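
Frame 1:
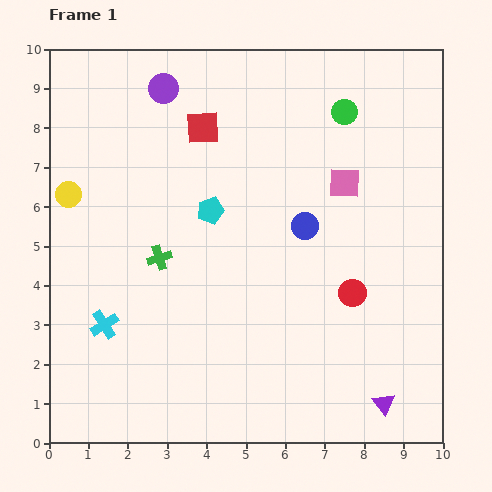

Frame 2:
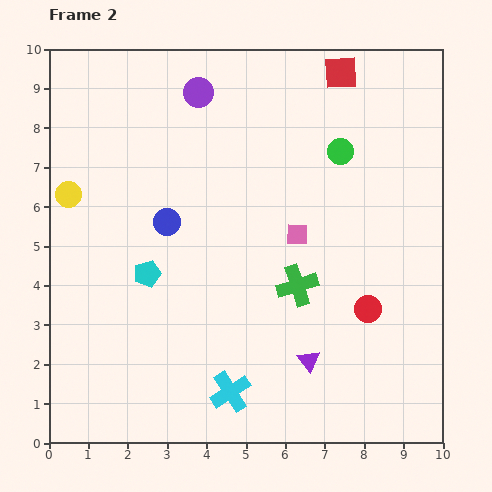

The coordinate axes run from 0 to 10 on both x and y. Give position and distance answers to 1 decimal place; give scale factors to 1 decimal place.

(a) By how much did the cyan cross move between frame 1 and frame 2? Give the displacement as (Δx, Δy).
(3.2, -1.7)

The cyan cross was at (1.4, 3.0) in frame 1 and (4.6, 1.3) in frame 2.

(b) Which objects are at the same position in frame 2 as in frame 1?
the yellow circle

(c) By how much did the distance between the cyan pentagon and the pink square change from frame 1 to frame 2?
+0.4

Distance in frame 1: 3.5. Distance in frame 2: 3.9.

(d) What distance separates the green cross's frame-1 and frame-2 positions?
3.6

The green cross moved from (2.8, 4.7) to (6.3, 4.0), a distance of √(3.5² + 0.7²) ≈ 3.6.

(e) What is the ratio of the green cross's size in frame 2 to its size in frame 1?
1.7×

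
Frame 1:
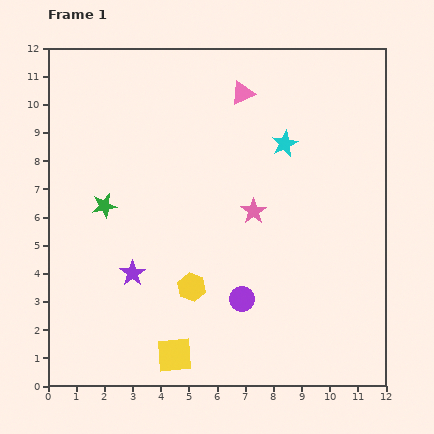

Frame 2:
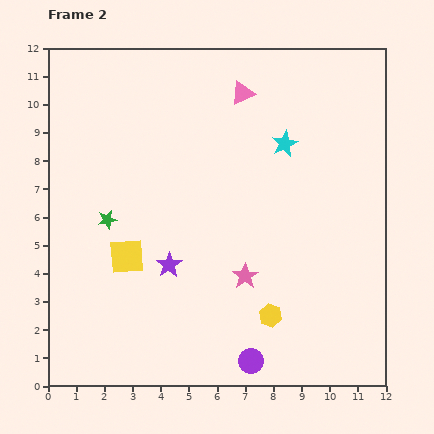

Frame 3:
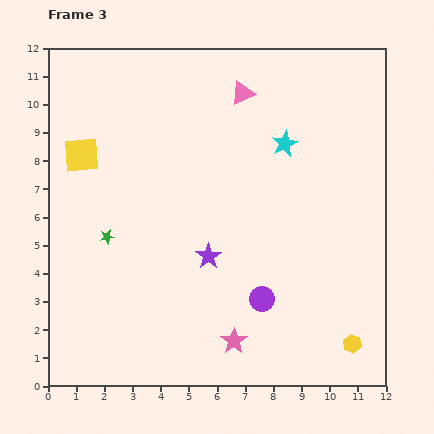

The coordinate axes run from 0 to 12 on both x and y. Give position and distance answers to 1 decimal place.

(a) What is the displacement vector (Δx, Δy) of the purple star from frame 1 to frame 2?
(1.3, 0.3)

The purple star was at (3.0, 4.0) in frame 1 and (4.3, 4.3) in frame 2.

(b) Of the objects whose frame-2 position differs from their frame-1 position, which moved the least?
the green star

(moved 0.5)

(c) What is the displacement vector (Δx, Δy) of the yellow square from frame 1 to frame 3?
(-3.3, 7.1)

The yellow square was at (4.5, 1.1) in frame 1 and (1.2, 8.2) in frame 3.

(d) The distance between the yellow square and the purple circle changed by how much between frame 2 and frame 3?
+2.5

Distance in frame 2: 5.7. Distance in frame 3: 8.2.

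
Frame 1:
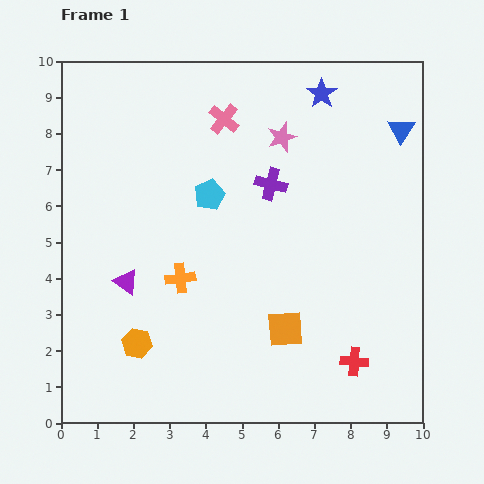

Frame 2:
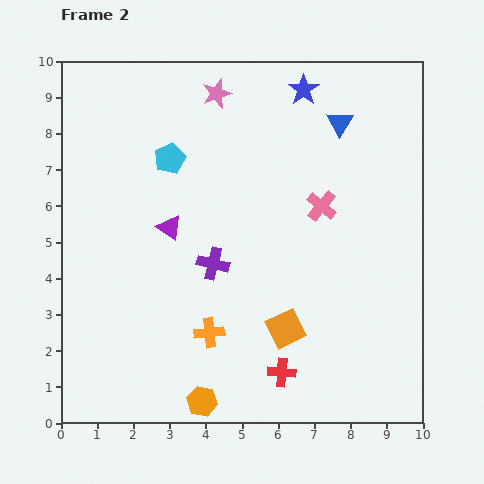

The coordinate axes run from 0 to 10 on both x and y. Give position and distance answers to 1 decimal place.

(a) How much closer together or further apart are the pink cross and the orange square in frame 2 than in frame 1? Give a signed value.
-2.5

Distance in frame 1: 6.0. Distance in frame 2: 3.5.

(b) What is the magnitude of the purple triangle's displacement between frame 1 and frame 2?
1.9

The purple triangle moved from (1.8, 3.9) to (3.0, 5.4), a distance of √(1.2² + 1.5²) ≈ 1.9.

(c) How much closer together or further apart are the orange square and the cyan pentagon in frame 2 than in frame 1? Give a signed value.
+1.4

Distance in frame 1: 4.3. Distance in frame 2: 5.7.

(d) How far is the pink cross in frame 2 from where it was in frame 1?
3.6

The pink cross moved from (4.5, 8.4) to (7.2, 6.0), a distance of √(2.7² + 2.4²) ≈ 3.6.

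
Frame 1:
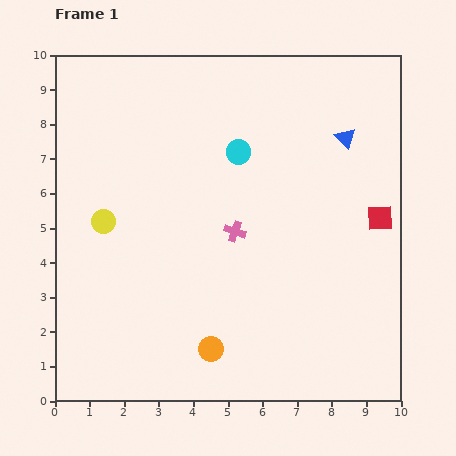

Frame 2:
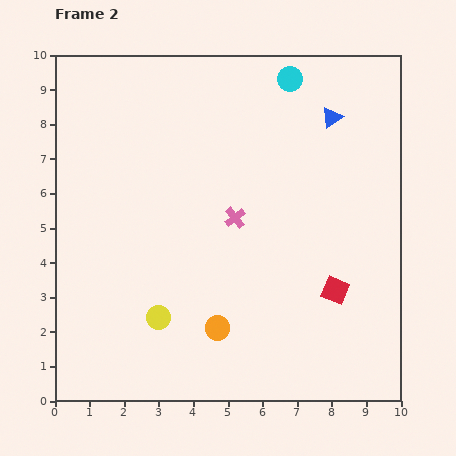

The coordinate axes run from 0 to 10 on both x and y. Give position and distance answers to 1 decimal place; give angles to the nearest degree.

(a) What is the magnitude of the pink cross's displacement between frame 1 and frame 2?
0.4

The pink cross moved from (5.2, 4.9) to (5.2, 5.3), a distance of √(0.0² + 0.4²) ≈ 0.4.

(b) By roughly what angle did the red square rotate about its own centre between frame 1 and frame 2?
24° clockwise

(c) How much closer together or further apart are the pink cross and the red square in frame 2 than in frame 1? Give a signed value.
-0.6

Distance in frame 1: 4.2. Distance in frame 2: 3.6.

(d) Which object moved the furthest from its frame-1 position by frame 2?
the yellow circle

(moved 3.2; next 2.6)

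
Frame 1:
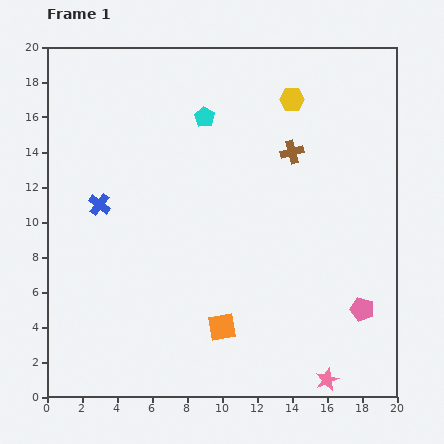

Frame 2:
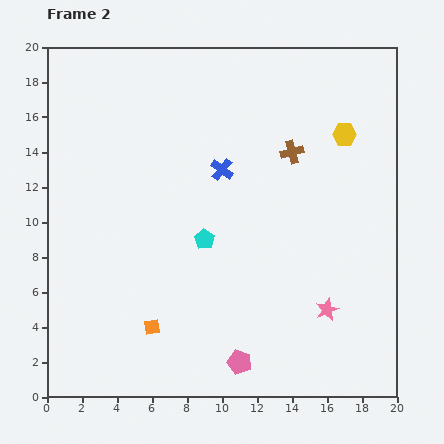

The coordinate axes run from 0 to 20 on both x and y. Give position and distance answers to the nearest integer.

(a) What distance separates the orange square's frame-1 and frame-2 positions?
4

The orange square moved from (10, 4) to (6, 4), a distance of √(4² + 0²) ≈ 4.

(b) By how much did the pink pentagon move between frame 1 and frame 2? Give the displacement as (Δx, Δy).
(-7, -3)

The pink pentagon was at (18, 5) in frame 1 and (11, 2) in frame 2.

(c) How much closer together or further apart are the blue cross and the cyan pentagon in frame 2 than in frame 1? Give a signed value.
-4

Distance in frame 1: 8. Distance in frame 2: 4.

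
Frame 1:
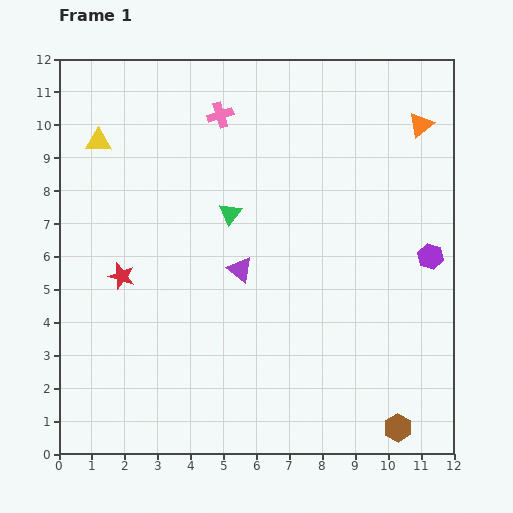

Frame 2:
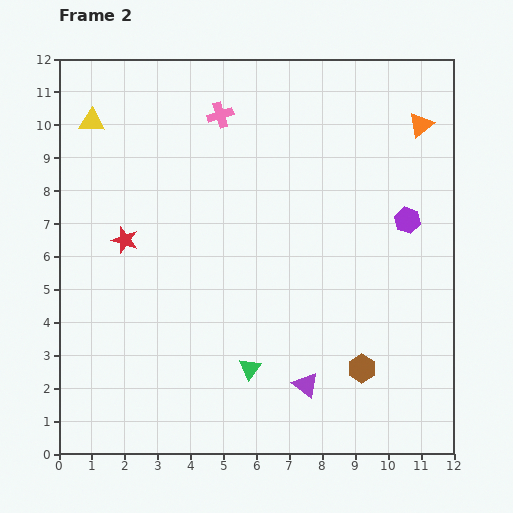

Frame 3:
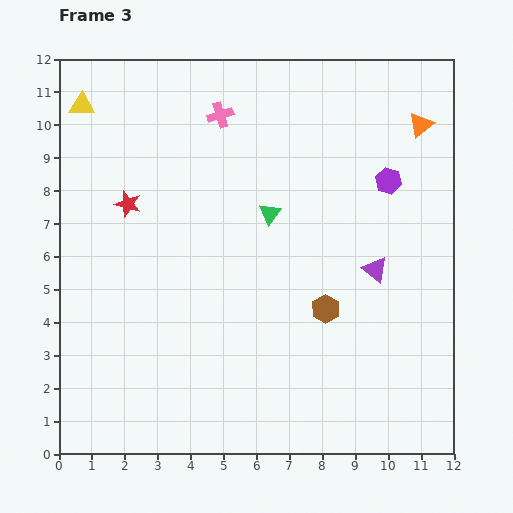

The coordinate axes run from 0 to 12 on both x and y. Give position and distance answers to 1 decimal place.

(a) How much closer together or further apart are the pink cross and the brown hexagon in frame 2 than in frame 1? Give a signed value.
-2.1

Distance in frame 1: 10.9. Distance in frame 2: 8.8.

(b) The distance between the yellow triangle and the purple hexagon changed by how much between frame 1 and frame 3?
-1.1

Distance in frame 1: 10.7. Distance in frame 3: 9.6.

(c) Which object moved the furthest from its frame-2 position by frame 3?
the green triangle

(moved 4.7; next 4.1)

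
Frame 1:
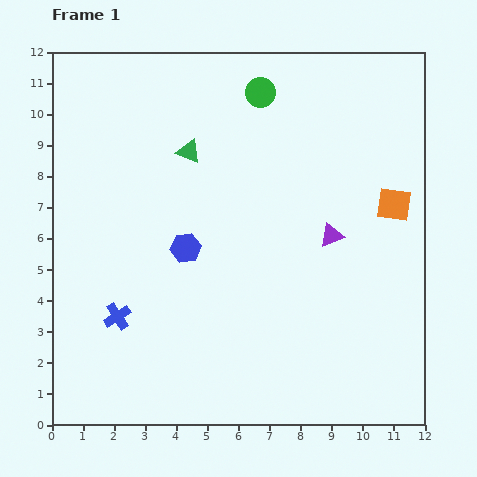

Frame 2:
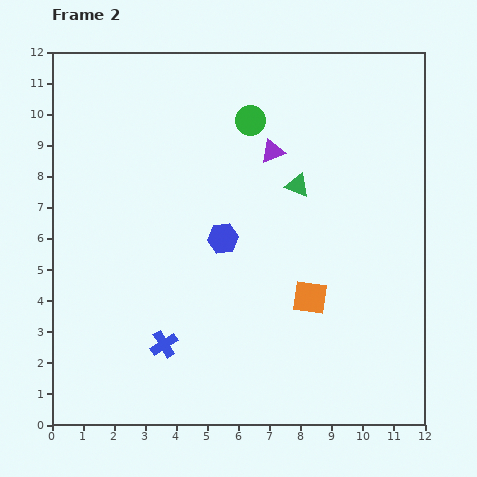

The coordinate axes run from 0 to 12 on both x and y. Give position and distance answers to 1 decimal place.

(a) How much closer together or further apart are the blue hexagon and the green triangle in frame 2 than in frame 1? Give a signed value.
-0.2

Distance in frame 1: 3.1. Distance in frame 2: 2.9.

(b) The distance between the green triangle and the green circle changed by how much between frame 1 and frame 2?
-0.4

Distance in frame 1: 3.0. Distance in frame 2: 2.6.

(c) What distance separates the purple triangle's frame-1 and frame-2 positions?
3.3

The purple triangle moved from (9.0, 6.1) to (7.1, 8.8), a distance of √(1.9² + 2.7²) ≈ 3.3.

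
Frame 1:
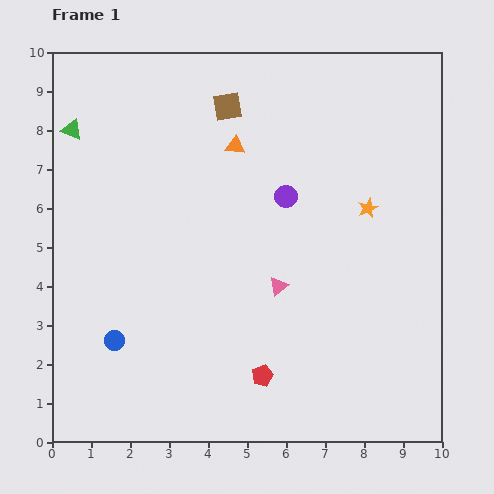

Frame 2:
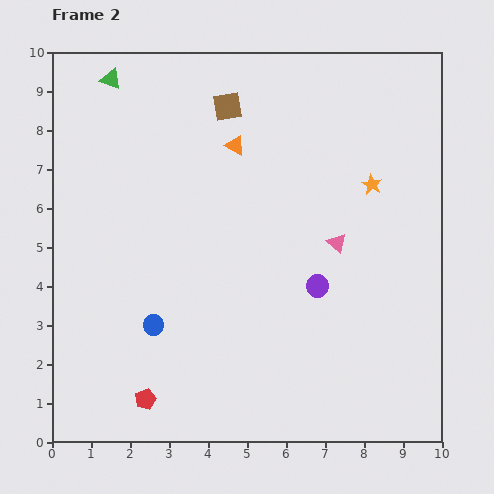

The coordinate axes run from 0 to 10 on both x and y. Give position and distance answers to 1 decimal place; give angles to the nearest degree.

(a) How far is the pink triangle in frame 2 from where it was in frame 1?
1.9

The pink triangle moved from (5.8, 4.0) to (7.3, 5.1), a distance of √(1.5² + 1.1²) ≈ 1.9.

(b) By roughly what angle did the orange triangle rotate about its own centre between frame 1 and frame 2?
23° clockwise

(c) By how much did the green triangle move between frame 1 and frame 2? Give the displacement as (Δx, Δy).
(1.0, 1.3)

The green triangle was at (0.5, 8.0) in frame 1 and (1.5, 9.3) in frame 2.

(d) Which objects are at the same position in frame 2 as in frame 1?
the orange triangle, the brown square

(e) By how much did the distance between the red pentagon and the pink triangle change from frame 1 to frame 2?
+4.0

Distance in frame 1: 2.3. Distance in frame 2: 6.3.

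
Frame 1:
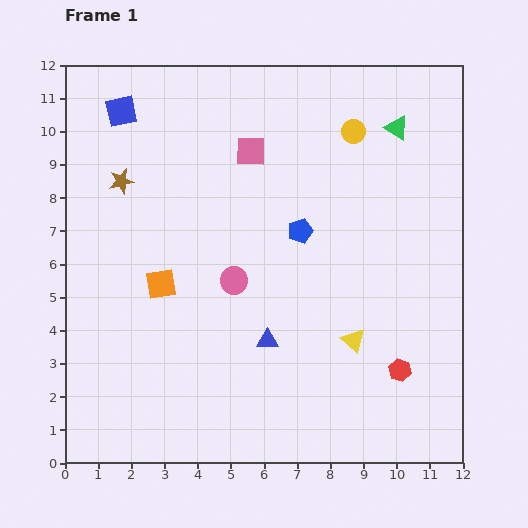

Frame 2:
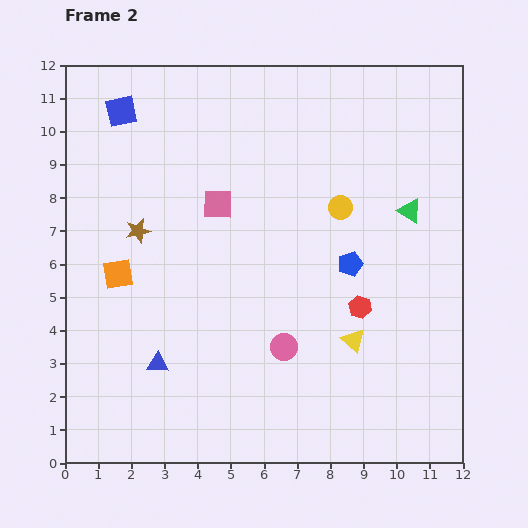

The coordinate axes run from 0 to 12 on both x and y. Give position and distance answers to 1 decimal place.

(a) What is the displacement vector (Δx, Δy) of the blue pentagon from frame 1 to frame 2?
(1.5, -1.0)

The blue pentagon was at (7.1, 7.0) in frame 1 and (8.6, 6.0) in frame 2.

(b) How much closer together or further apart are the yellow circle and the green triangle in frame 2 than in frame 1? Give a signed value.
+0.8

Distance in frame 1: 1.3. Distance in frame 2: 2.1.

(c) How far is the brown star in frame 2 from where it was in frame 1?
1.6

The brown star moved from (1.7, 8.5) to (2.2, 7.0), a distance of √(0.5² + 1.5²) ≈ 1.6.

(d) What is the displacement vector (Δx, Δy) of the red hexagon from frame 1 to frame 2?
(-1.2, 1.9)

The red hexagon was at (10.1, 2.8) in frame 1 and (8.9, 4.7) in frame 2.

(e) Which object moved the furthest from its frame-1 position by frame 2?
the blue triangle

(moved 3.4; next 2.5)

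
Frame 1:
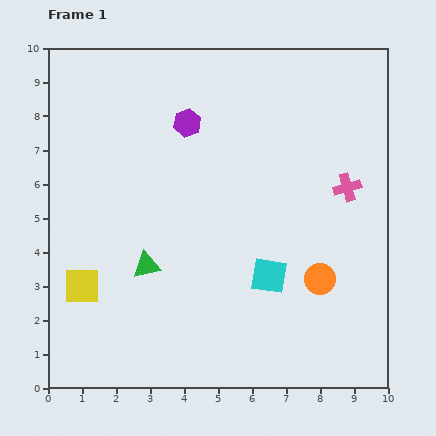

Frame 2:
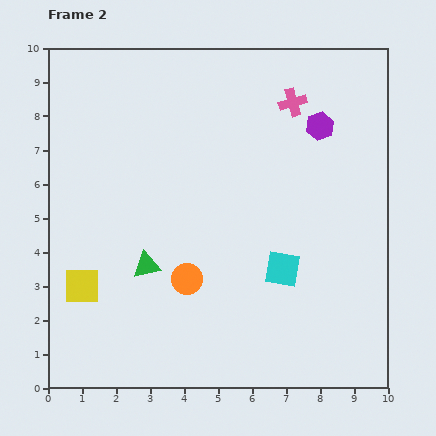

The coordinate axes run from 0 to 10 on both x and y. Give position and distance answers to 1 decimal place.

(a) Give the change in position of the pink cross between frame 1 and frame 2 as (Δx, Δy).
(-1.6, 2.5)

The pink cross was at (8.8, 5.9) in frame 1 and (7.2, 8.4) in frame 2.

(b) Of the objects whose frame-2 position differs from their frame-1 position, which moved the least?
the cyan square

(moved 0.4)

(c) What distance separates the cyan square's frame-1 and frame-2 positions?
0.4

The cyan square moved from (6.5, 3.3) to (6.9, 3.5), a distance of √(0.4² + 0.2²) ≈ 0.4.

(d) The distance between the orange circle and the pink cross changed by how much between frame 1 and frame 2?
+3.3

Distance in frame 1: 2.8. Distance in frame 2: 6.1.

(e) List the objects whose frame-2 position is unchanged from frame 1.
the green triangle, the yellow square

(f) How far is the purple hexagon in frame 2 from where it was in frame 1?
3.9

The purple hexagon moved from (4.1, 7.8) to (8.0, 7.7), a distance of √(3.9² + 0.1²) ≈ 3.9.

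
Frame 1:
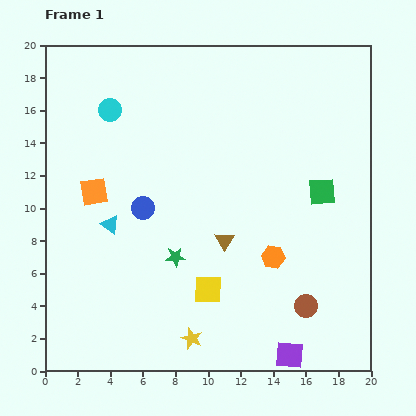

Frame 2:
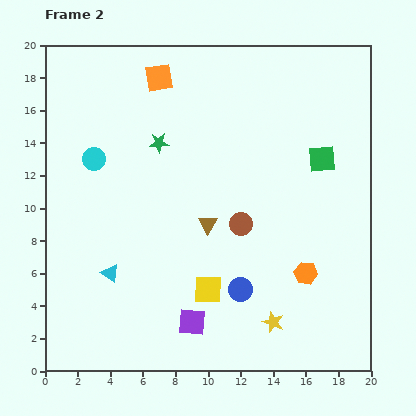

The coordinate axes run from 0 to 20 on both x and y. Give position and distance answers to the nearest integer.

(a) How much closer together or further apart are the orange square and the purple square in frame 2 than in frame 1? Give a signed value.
-1

Distance in frame 1: 16. Distance in frame 2: 15.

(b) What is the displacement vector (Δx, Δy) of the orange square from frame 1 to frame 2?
(4, 7)

The orange square was at (3, 11) in frame 1 and (7, 18) in frame 2.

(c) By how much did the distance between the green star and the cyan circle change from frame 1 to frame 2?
-6

Distance in frame 1: 10. Distance in frame 2: 4.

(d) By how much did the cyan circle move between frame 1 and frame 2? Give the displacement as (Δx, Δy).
(-1, -3)

The cyan circle was at (4, 16) in frame 1 and (3, 13) in frame 2.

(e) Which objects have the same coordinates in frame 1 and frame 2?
the yellow square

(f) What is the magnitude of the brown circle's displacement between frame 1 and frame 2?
6

The brown circle moved from (16, 4) to (12, 9), a distance of √(4² + 5²) ≈ 6.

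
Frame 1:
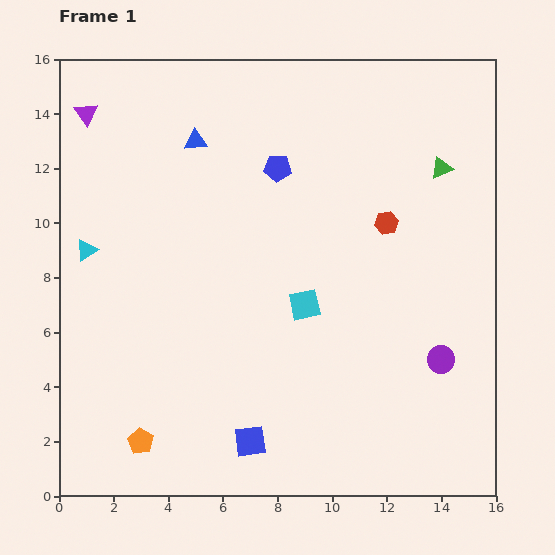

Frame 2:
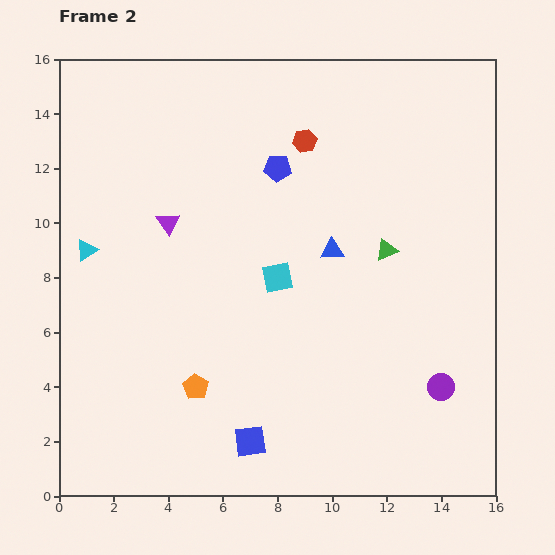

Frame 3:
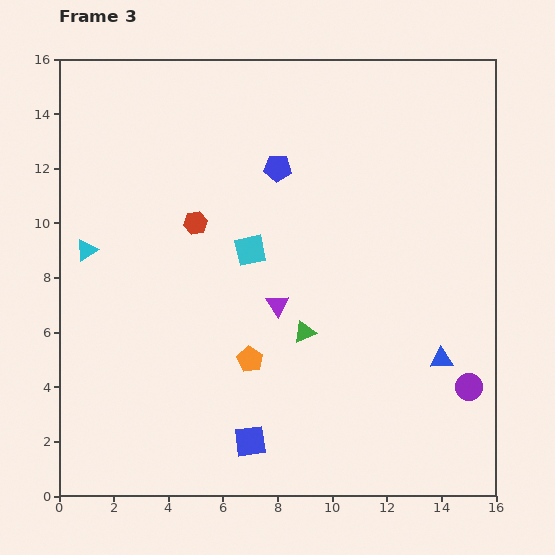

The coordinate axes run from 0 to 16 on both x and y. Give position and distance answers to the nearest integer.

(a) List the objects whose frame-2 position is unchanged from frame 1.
the blue square, the cyan triangle, the blue pentagon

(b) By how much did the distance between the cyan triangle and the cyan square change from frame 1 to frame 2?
-1

Distance in frame 1: 8. Distance in frame 2: 7.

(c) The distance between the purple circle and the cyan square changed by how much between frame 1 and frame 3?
+4

Distance in frame 1: 5. Distance in frame 3: 9.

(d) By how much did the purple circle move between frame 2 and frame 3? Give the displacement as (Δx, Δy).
(1, 0)

The purple circle was at (14, 4) in frame 2 and (15, 4) in frame 3.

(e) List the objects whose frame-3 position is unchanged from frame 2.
the blue square, the cyan triangle, the blue pentagon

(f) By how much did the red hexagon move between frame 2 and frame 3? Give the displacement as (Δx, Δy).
(-4, -3)

The red hexagon was at (9, 13) in frame 2 and (5, 10) in frame 3.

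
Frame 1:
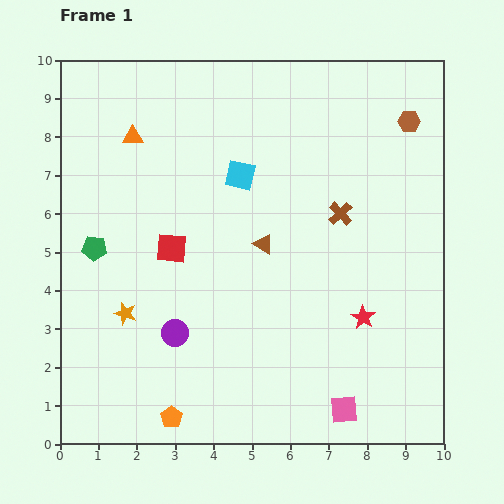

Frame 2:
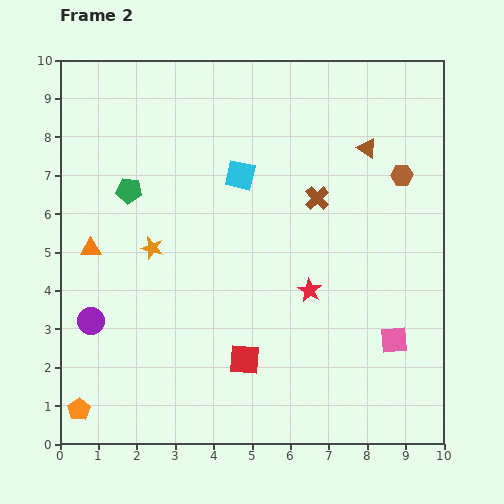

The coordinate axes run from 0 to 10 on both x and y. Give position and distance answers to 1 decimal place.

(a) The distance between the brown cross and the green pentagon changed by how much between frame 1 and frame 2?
-1.6

Distance in frame 1: 6.5. Distance in frame 2: 4.9.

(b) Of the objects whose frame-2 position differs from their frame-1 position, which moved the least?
the brown cross

(moved 0.7)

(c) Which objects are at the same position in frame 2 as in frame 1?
the cyan square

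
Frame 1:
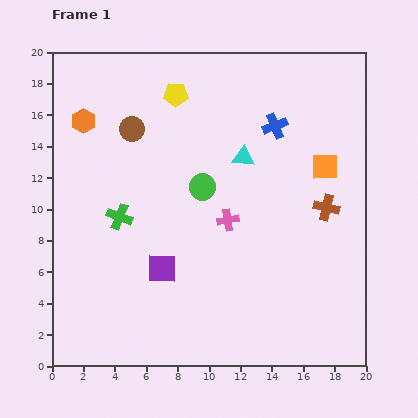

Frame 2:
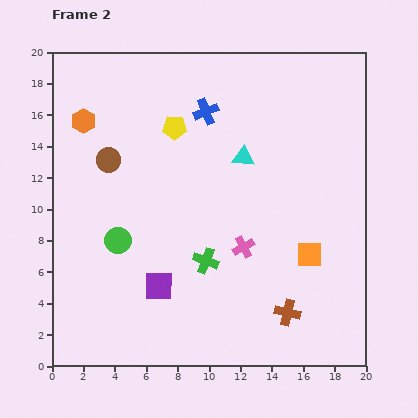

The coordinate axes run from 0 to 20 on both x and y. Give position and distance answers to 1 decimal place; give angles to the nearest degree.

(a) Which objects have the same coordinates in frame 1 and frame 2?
the orange hexagon, the cyan triangle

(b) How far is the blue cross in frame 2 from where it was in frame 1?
4.5

The blue cross moved from (14.2, 15.3) to (9.8, 16.2), a distance of √(4.4² + 0.9²) ≈ 4.5.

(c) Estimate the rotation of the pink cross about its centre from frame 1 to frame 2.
20° counter-clockwise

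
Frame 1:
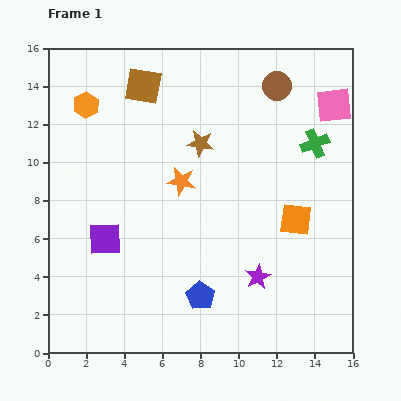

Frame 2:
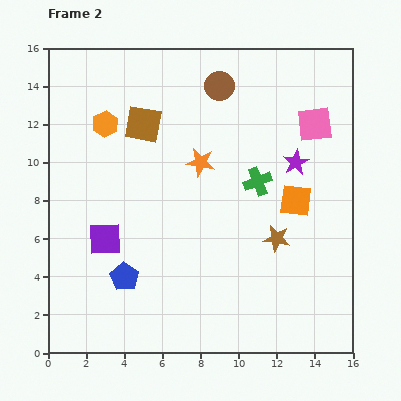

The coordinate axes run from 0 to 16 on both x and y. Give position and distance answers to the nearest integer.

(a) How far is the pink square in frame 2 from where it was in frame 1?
1

The pink square moved from (15, 13) to (14, 12), a distance of √(1² + 1²) ≈ 1.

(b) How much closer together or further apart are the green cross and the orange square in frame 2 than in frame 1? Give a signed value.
-2

Distance in frame 1: 4. Distance in frame 2: 2.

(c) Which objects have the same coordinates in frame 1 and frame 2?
the purple square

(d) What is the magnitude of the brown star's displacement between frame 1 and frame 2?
6

The brown star moved from (8, 11) to (12, 6), a distance of √(4² + 5²) ≈ 6.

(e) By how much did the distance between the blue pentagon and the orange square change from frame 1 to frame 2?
+4

Distance in frame 1: 6. Distance in frame 2: 10.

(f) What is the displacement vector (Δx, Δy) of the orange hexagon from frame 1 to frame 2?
(1, -1)

The orange hexagon was at (2, 13) in frame 1 and (3, 12) in frame 2.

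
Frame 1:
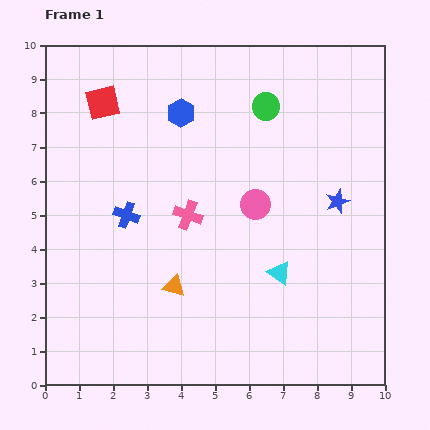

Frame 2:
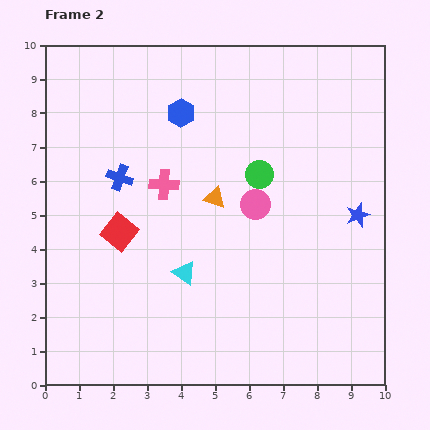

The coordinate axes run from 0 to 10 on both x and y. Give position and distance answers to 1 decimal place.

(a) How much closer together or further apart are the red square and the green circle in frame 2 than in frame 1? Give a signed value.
-0.4

Distance in frame 1: 4.8. Distance in frame 2: 4.4.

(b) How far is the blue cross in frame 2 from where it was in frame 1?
1.1

The blue cross moved from (2.4, 5.0) to (2.2, 6.1), a distance of √(0.2² + 1.1²) ≈ 1.1.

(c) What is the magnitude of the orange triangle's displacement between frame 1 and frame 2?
2.9

The orange triangle moved from (3.8, 2.9) to (5.0, 5.5), a distance of √(1.2² + 2.6²) ≈ 2.9.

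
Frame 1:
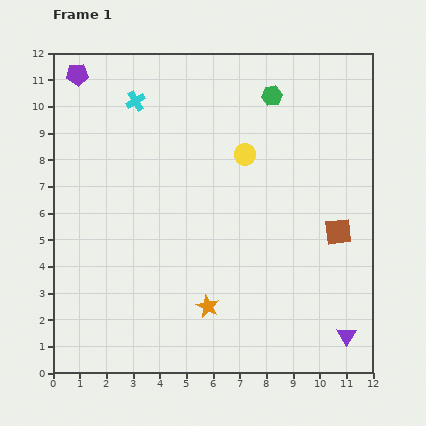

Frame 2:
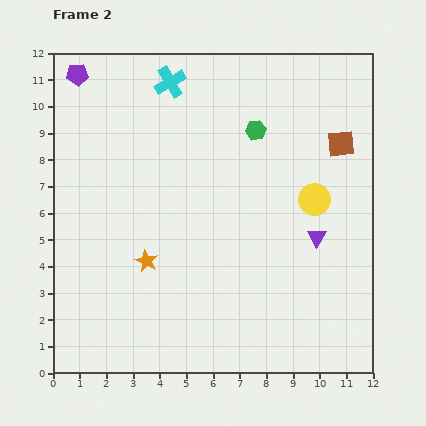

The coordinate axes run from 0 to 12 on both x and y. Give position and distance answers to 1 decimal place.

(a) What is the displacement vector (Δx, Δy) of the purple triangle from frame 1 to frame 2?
(-1.1, 3.7)

The purple triangle was at (11.0, 1.4) in frame 1 and (9.9, 5.1) in frame 2.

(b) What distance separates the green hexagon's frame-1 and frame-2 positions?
1.4

The green hexagon moved from (8.2, 10.4) to (7.6, 9.1), a distance of √(0.6² + 1.3²) ≈ 1.4.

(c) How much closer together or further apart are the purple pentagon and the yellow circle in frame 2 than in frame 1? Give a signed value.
+3.1

Distance in frame 1: 7.0. Distance in frame 2: 10.1.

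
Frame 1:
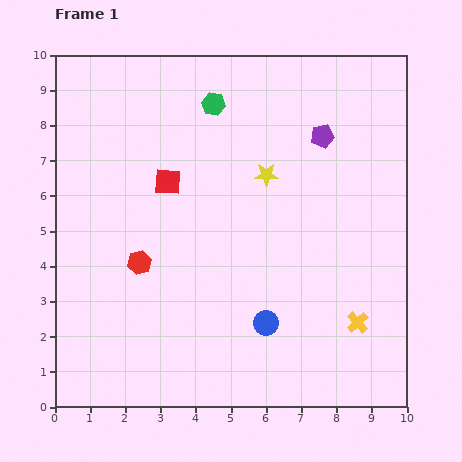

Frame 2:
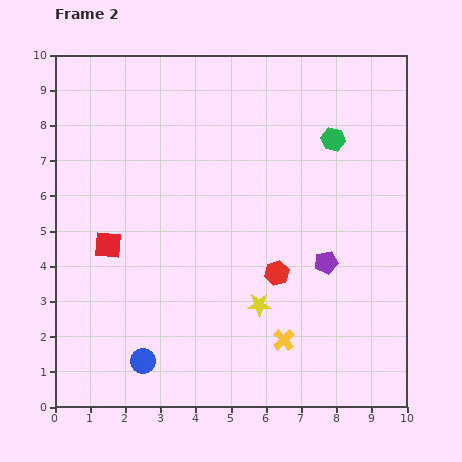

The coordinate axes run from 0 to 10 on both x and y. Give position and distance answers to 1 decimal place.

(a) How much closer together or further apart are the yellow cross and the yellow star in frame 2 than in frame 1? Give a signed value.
-3.7

Distance in frame 1: 4.9. Distance in frame 2: 1.2.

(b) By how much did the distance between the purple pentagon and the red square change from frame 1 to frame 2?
+1.6

Distance in frame 1: 4.6. Distance in frame 2: 6.2.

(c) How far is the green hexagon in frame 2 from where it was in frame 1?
3.5

The green hexagon moved from (4.5, 8.6) to (7.9, 7.6), a distance of √(3.4² + 1.0²) ≈ 3.5.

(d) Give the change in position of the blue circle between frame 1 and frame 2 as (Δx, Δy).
(-3.5, -1.1)

The blue circle was at (6.0, 2.4) in frame 1 and (2.5, 1.3) in frame 2.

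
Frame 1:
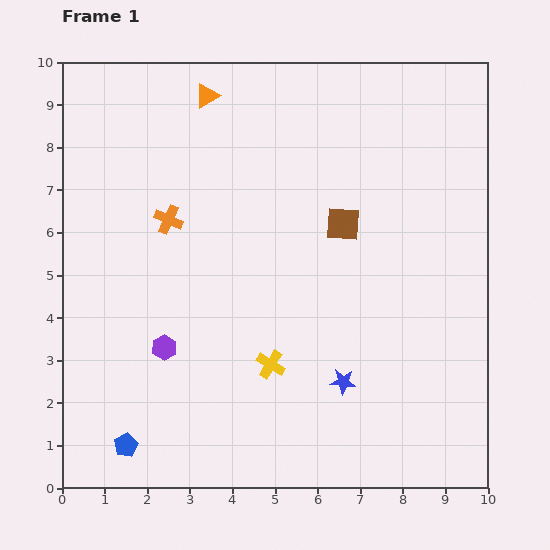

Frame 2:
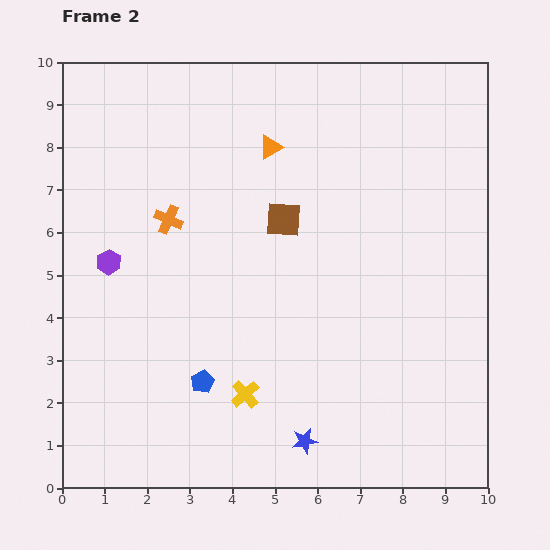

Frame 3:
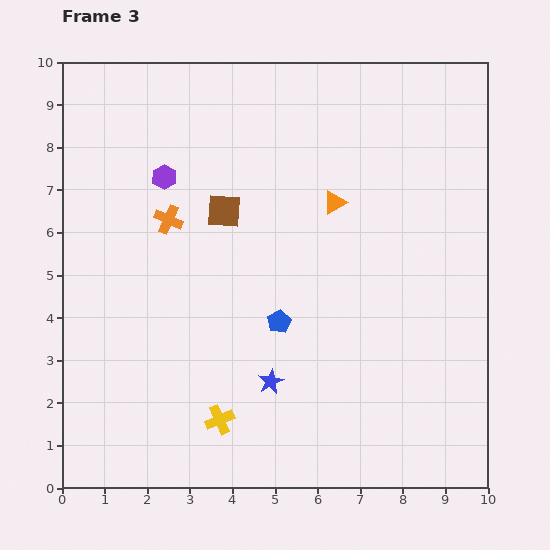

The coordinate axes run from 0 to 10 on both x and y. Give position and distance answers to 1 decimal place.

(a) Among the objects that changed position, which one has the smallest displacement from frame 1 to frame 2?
the yellow cross

(moved 0.9)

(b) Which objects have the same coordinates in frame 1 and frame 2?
the orange cross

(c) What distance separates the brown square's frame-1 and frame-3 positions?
2.8

The brown square moved from (6.6, 6.2) to (3.8, 6.5), a distance of √(2.8² + 0.3²) ≈ 2.8.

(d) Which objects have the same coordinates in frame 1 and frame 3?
the orange cross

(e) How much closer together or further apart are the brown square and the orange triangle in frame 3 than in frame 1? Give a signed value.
-1.8

Distance in frame 1: 4.4. Distance in frame 3: 2.6.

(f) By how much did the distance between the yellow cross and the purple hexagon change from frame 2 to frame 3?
+1.3

Distance in frame 2: 4.5. Distance in frame 3: 5.8.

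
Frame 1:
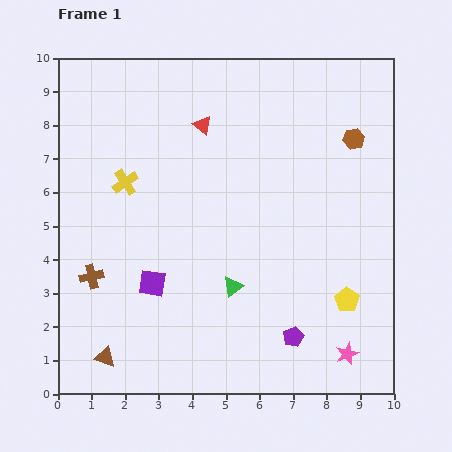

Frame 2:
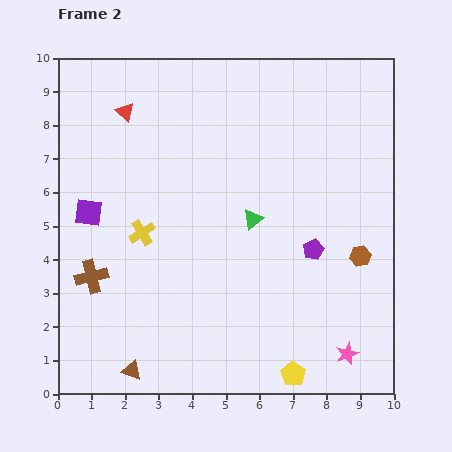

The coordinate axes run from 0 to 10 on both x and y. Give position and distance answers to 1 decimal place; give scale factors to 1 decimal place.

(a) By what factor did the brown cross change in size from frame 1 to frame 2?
1.4×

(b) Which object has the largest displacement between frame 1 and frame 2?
the brown hexagon

(moved 3.5; next 2.8)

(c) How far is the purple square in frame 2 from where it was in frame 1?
2.8

The purple square moved from (2.8, 3.3) to (0.9, 5.4), a distance of √(1.9² + 2.1²) ≈ 2.8.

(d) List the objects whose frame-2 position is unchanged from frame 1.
the brown cross, the pink star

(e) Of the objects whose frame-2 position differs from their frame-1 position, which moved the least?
the brown triangle

(moved 0.9)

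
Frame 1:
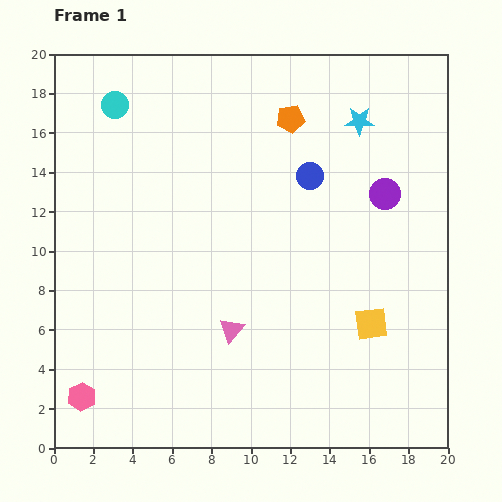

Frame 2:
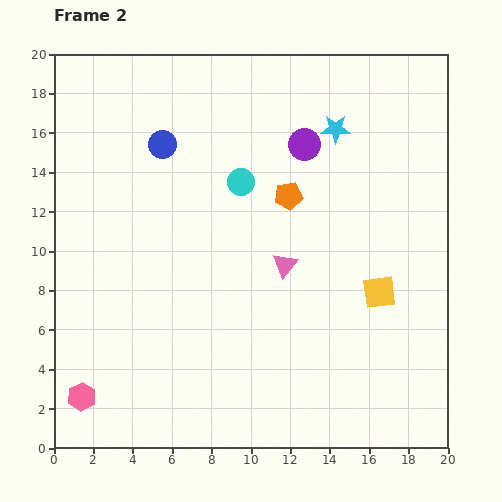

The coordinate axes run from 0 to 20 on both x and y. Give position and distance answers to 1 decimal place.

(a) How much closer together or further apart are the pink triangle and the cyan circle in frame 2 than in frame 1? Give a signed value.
-8.1

Distance in frame 1: 12.8. Distance in frame 2: 4.7.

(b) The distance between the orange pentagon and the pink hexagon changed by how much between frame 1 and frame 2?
-3.0

Distance in frame 1: 17.6. Distance in frame 2: 14.6.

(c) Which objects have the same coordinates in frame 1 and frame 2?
the pink hexagon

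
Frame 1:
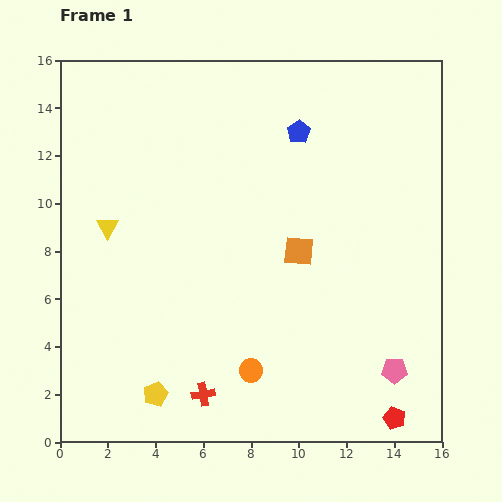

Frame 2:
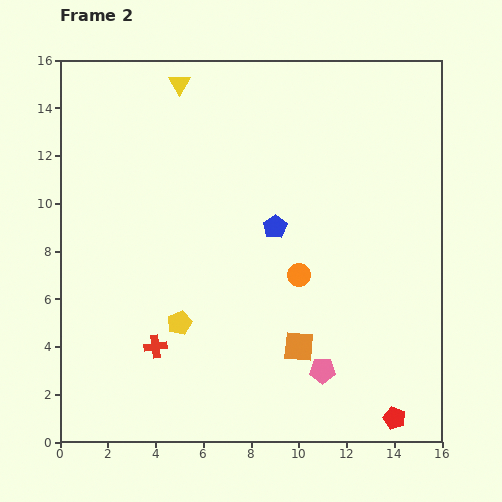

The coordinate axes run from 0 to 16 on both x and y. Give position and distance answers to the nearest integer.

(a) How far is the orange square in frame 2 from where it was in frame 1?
4

The orange square moved from (10, 8) to (10, 4), a distance of √(0² + 4²) ≈ 4.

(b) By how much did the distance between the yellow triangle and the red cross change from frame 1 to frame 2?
+3

Distance in frame 1: 8. Distance in frame 2: 11.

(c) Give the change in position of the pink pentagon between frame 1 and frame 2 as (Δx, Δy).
(-3, 0)

The pink pentagon was at (14, 3) in frame 1 and (11, 3) in frame 2.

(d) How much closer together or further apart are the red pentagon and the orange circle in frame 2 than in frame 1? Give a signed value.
+1

Distance in frame 1: 6. Distance in frame 2: 7.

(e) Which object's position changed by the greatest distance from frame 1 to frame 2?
the yellow triangle

(moved 7; next 4)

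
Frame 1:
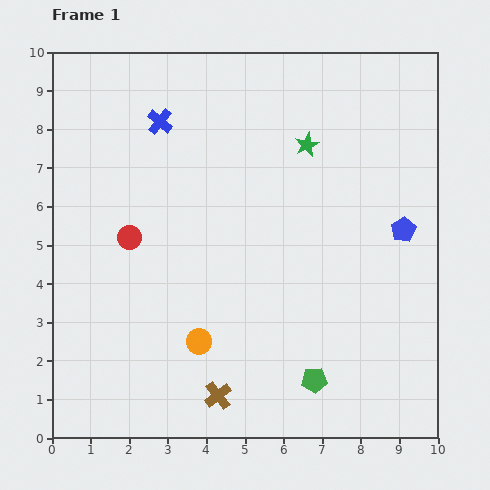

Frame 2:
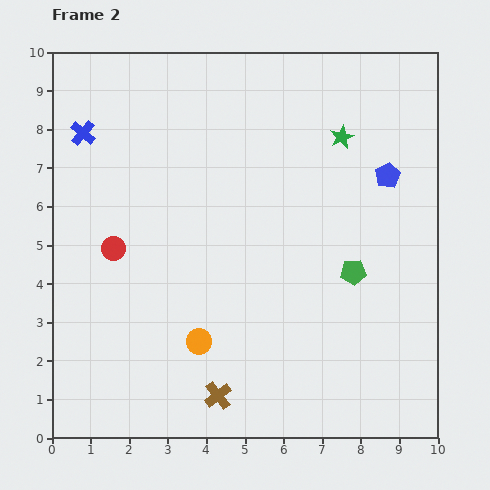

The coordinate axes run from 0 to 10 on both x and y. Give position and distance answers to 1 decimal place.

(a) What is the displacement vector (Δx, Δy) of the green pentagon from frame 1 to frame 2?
(1.0, 2.8)

The green pentagon was at (6.8, 1.5) in frame 1 and (7.8, 4.3) in frame 2.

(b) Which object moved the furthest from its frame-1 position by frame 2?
the green pentagon

(moved 3.0; next 2.0)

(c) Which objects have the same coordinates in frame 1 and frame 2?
the orange circle, the brown cross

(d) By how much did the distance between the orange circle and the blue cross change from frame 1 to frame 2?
+0.4

Distance in frame 1: 5.8. Distance in frame 2: 6.2.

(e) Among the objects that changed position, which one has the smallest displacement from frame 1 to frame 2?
the red circle

(moved 0.5)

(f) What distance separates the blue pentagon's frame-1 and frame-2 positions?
1.5

The blue pentagon moved from (9.1, 5.4) to (8.7, 6.8), a distance of √(0.4² + 1.4²) ≈ 1.5.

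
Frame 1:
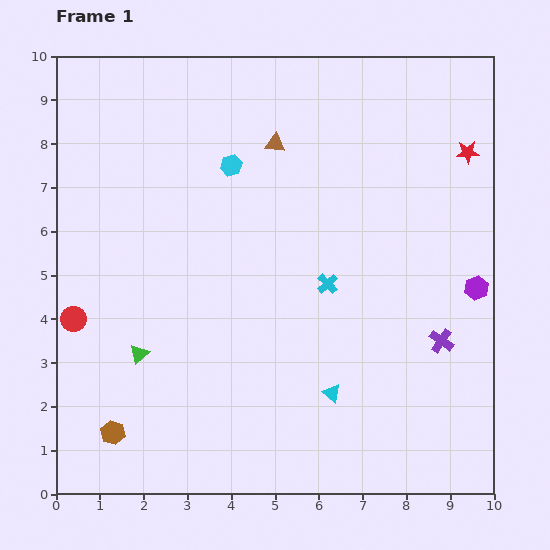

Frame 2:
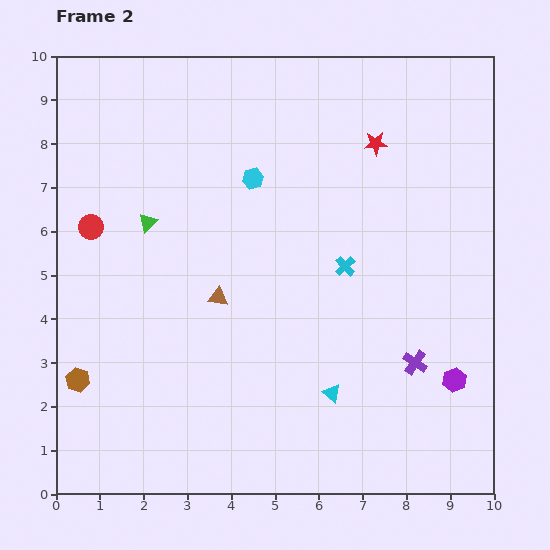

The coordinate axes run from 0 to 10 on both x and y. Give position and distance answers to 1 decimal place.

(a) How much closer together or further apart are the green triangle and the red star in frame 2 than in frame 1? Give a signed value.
-3.3

Distance in frame 1: 8.8. Distance in frame 2: 5.5.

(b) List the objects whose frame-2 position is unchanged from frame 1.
the cyan triangle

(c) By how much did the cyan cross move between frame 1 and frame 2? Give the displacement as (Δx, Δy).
(0.4, 0.4)

The cyan cross was at (6.2, 4.8) in frame 1 and (6.6, 5.2) in frame 2.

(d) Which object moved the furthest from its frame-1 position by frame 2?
the brown triangle

(moved 3.7; next 3.0)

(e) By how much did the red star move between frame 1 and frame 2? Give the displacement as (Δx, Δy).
(-2.1, 0.2)

The red star was at (9.4, 7.8) in frame 1 and (7.3, 8.0) in frame 2.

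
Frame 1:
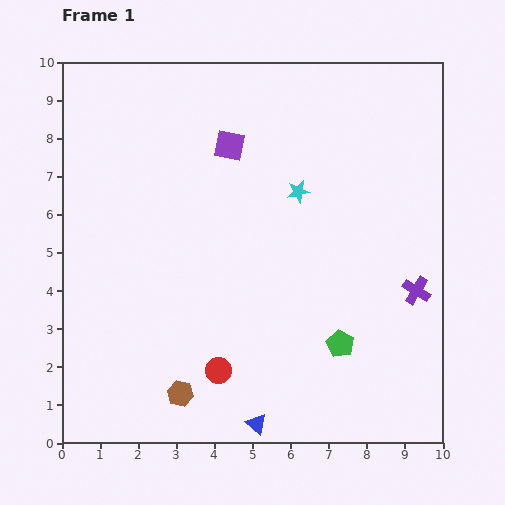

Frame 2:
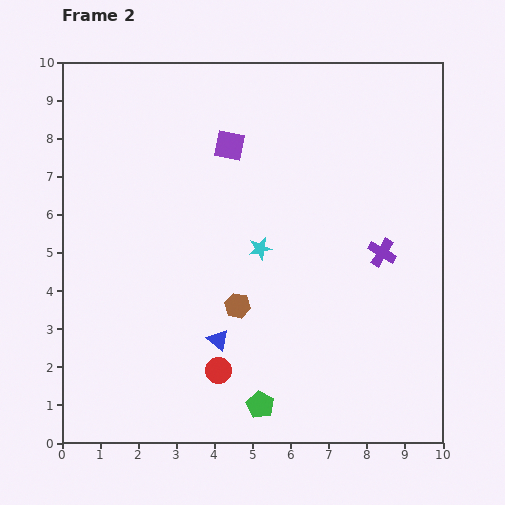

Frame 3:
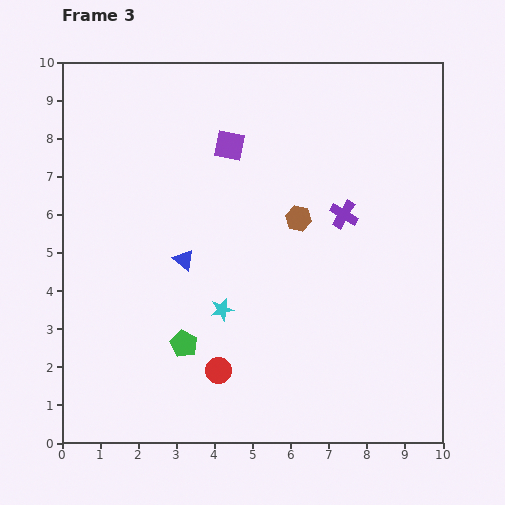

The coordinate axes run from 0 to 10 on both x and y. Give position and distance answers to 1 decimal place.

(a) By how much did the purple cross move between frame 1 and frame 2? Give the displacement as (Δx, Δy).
(-0.9, 1.0)

The purple cross was at (9.3, 4.0) in frame 1 and (8.4, 5.0) in frame 2.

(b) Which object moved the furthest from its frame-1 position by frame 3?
the brown hexagon

(moved 5.5; next 4.7)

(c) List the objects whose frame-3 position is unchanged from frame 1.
the purple square, the red circle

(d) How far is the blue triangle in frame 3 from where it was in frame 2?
2.3

The blue triangle moved from (4.1, 2.7) to (3.2, 4.8), a distance of √(0.9² + 2.1²) ≈ 2.3.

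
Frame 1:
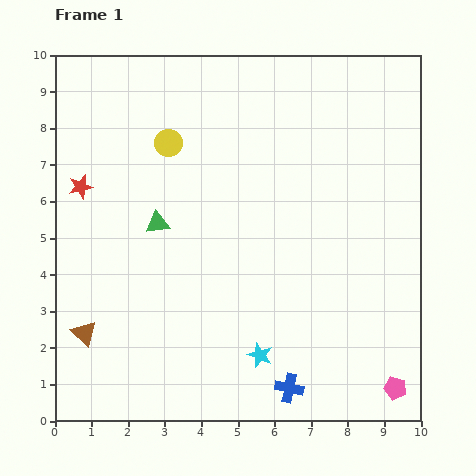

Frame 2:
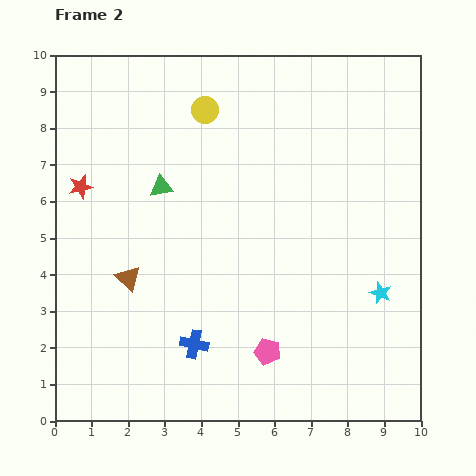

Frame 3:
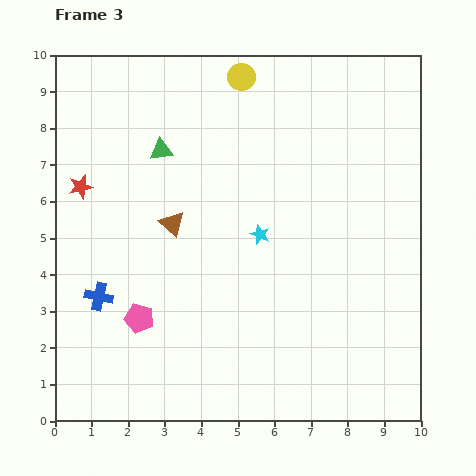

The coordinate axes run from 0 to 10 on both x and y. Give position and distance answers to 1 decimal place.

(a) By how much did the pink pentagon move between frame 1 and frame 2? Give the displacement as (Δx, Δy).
(-3.5, 1.0)

The pink pentagon was at (9.3, 0.9) in frame 1 and (5.8, 1.9) in frame 2.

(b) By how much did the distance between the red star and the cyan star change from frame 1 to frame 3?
-1.6

Distance in frame 1: 6.7. Distance in frame 3: 5.1.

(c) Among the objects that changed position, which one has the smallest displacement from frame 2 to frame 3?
the green triangle

(moved 1.0)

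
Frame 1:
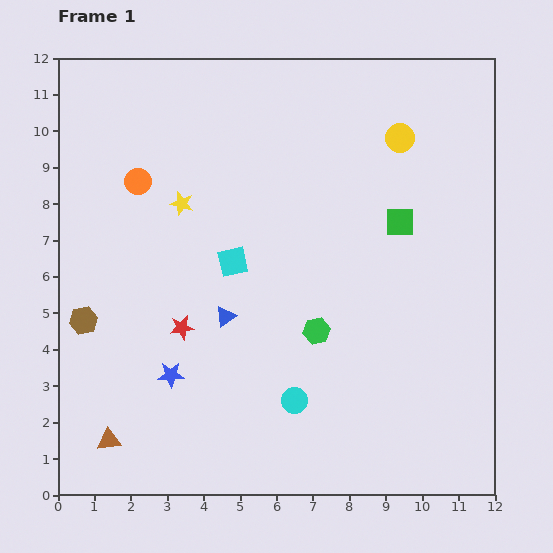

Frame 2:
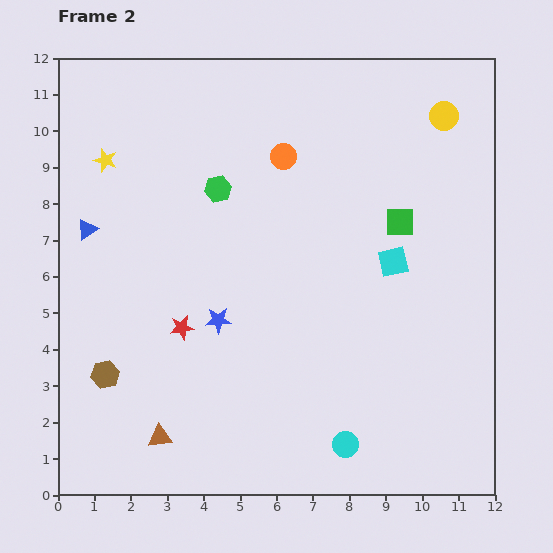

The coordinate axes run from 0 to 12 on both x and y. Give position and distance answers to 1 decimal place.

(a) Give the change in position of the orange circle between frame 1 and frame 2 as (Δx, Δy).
(4.0, 0.7)

The orange circle was at (2.2, 8.6) in frame 1 and (6.2, 9.3) in frame 2.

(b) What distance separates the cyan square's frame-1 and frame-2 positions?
4.4

The cyan square moved from (4.8, 6.4) to (9.2, 6.4), a distance of √(4.4² + 0.0²) ≈ 4.4.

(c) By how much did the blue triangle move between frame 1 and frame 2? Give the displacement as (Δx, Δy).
(-3.8, 2.4)

The blue triangle was at (4.6, 4.9) in frame 1 and (0.8, 7.3) in frame 2.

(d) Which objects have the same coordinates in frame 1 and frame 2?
the red star, the green square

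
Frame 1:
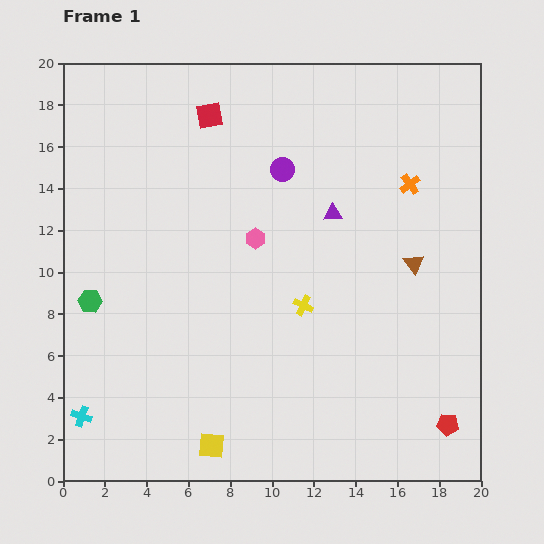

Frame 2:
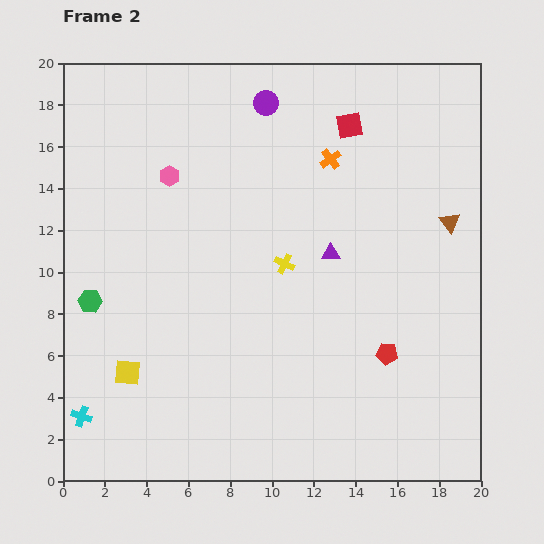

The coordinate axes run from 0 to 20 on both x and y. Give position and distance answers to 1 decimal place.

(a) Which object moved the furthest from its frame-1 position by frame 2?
the red square

(moved 6.7; next 5.3)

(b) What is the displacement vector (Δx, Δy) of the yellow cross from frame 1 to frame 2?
(-0.9, 2.0)

The yellow cross was at (11.5, 8.4) in frame 1 and (10.6, 10.4) in frame 2.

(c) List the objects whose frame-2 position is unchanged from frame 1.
the green hexagon, the cyan cross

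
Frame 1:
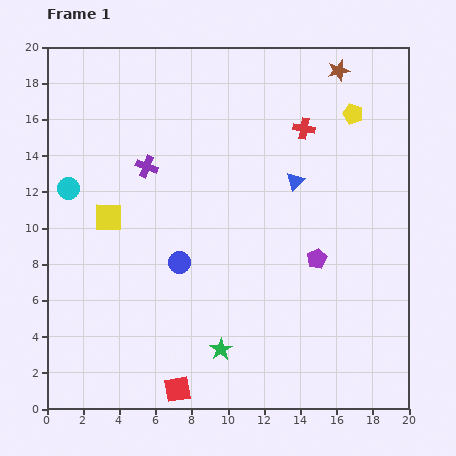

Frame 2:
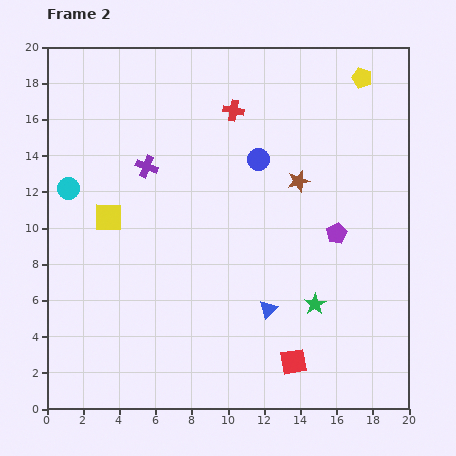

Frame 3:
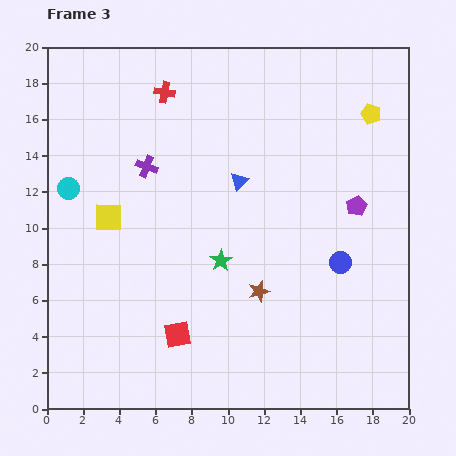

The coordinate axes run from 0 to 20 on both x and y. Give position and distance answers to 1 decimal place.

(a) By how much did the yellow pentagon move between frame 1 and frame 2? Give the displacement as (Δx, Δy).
(0.5, 2.0)

The yellow pentagon was at (16.9, 16.3) in frame 1 and (17.4, 18.3) in frame 2.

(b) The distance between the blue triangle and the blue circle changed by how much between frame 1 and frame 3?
-0.6

Distance in frame 1: 7.8. Distance in frame 3: 7.2.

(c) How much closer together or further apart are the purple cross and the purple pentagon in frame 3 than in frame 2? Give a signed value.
+0.7

Distance in frame 2: 11.1. Distance in frame 3: 11.8.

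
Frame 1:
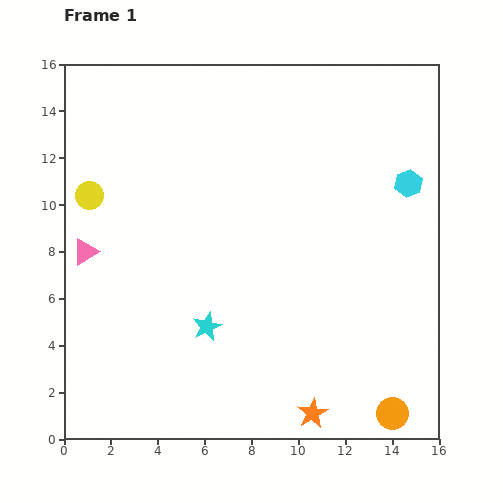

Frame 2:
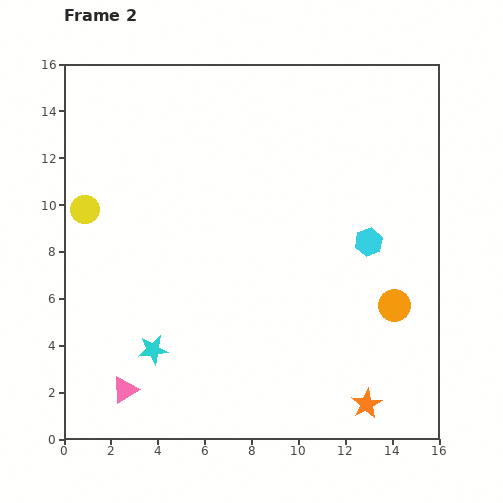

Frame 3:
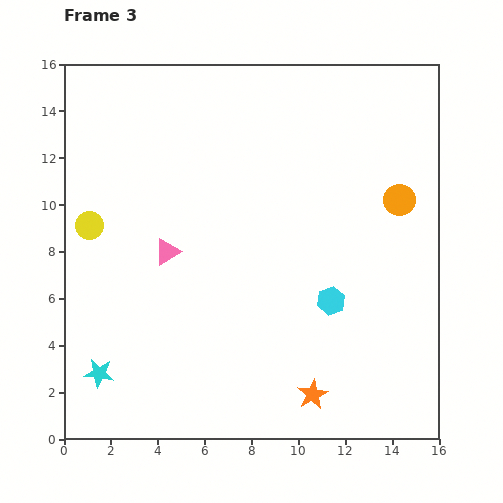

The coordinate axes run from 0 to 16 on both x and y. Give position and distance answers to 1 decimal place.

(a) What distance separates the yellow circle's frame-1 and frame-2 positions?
0.6

The yellow circle moved from (1.1, 10.4) to (0.9, 9.8), a distance of √(0.2² + 0.6²) ≈ 0.6.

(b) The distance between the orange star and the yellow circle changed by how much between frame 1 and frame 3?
-1.4

Distance in frame 1: 13.3. Distance in frame 3: 11.9.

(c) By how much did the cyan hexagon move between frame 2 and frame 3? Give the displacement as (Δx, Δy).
(-1.6, -2.5)

The cyan hexagon was at (13.0, 8.4) in frame 2 and (11.4, 5.9) in frame 3.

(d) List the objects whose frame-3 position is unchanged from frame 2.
none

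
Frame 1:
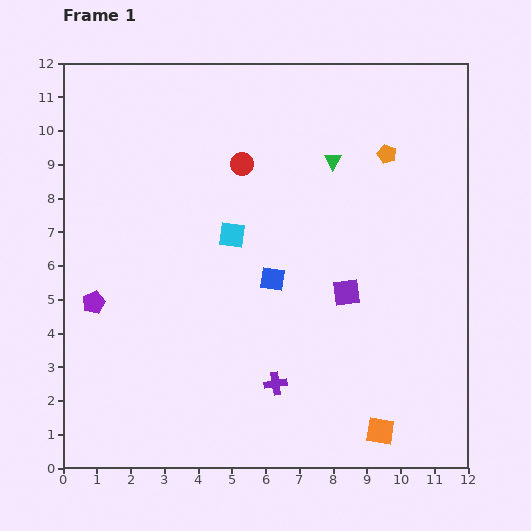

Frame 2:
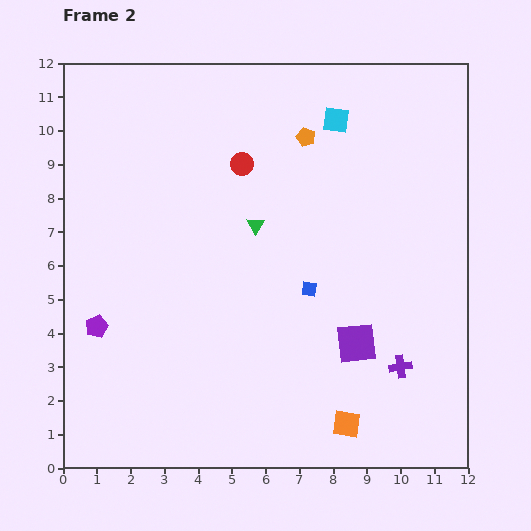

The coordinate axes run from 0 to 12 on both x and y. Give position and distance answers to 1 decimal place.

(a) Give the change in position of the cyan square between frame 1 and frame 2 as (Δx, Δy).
(3.1, 3.4)

The cyan square was at (5.0, 6.9) in frame 1 and (8.1, 10.3) in frame 2.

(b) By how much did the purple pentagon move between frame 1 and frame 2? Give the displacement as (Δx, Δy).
(0.1, -0.7)

The purple pentagon was at (0.9, 4.9) in frame 1 and (1.0, 4.2) in frame 2.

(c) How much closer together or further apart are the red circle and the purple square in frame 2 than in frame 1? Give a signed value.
+1.4

Distance in frame 1: 4.9. Distance in frame 2: 6.3.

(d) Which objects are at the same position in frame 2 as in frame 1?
the red circle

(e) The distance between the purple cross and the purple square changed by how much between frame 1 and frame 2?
-1.9

Distance in frame 1: 3.4. Distance in frame 2: 1.5.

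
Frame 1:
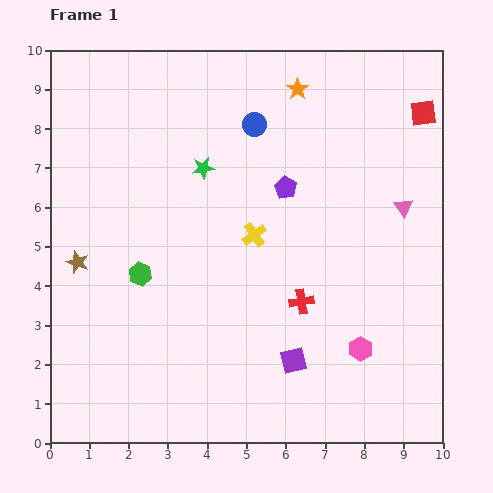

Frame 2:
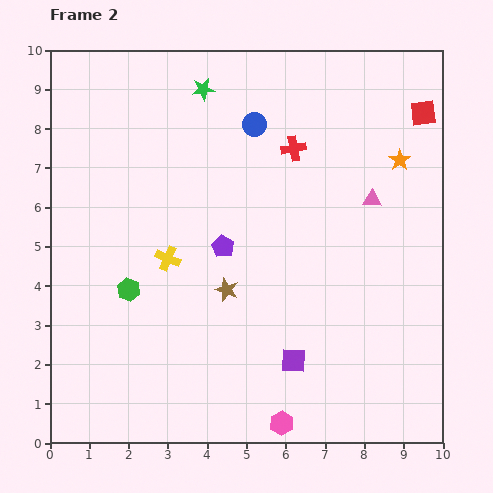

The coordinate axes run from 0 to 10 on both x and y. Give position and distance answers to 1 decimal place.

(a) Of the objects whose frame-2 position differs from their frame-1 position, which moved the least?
the green hexagon

(moved 0.5)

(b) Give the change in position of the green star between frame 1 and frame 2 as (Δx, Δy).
(0.0, 2.0)

The green star was at (3.9, 7.0) in frame 1 and (3.9, 9.0) in frame 2.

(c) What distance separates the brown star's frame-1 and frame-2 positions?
3.9

The brown star moved from (0.7, 4.6) to (4.5, 3.9), a distance of √(3.8² + 0.7²) ≈ 3.9.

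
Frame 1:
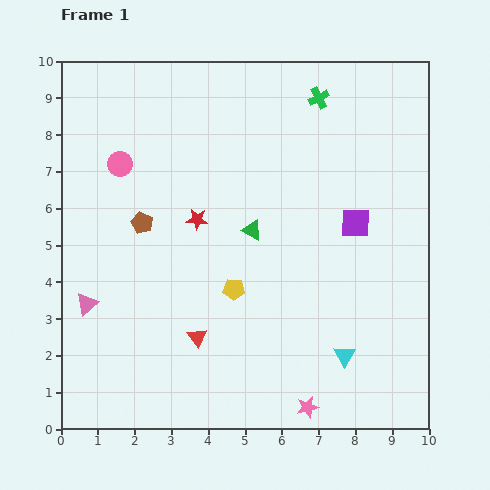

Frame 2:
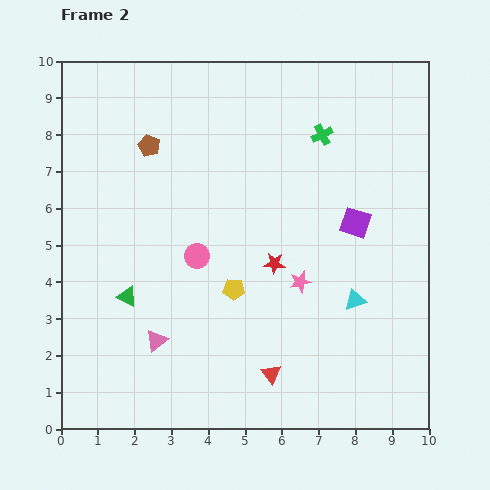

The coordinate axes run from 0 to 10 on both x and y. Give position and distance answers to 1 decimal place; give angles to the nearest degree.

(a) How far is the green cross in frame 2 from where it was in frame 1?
1.0

The green cross moved from (7.0, 9.0) to (7.1, 8.0), a distance of √(0.1² + 1.0²) ≈ 1.0.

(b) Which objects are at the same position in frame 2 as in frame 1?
the yellow pentagon, the purple square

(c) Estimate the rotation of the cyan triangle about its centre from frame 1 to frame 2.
41° clockwise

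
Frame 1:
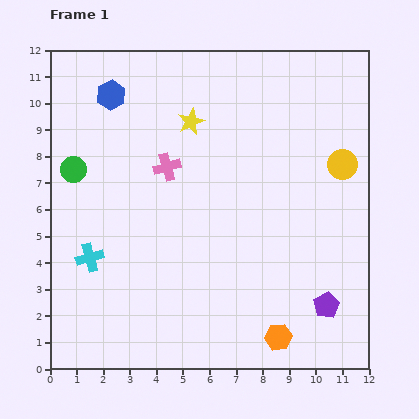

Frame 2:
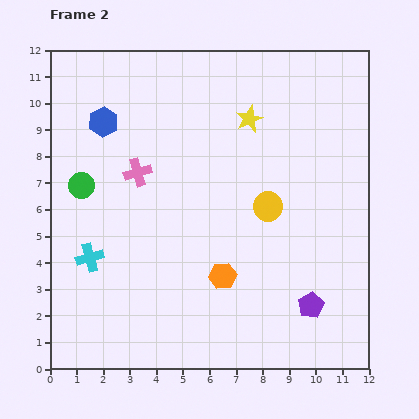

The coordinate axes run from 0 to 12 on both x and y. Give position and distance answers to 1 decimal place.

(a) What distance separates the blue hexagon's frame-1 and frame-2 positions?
1.0

The blue hexagon moved from (2.3, 10.3) to (2.0, 9.3), a distance of √(0.3² + 1.0²) ≈ 1.0.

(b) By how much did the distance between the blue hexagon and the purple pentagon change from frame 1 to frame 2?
-0.9

Distance in frame 1: 11.3. Distance in frame 2: 10.4.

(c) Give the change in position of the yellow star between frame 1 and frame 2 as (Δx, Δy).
(2.2, 0.1)

The yellow star was at (5.3, 9.3) in frame 1 and (7.5, 9.4) in frame 2.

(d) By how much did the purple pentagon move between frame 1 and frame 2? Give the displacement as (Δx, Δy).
(-0.6, 0.0)

The purple pentagon was at (10.4, 2.4) in frame 1 and (9.8, 2.4) in frame 2.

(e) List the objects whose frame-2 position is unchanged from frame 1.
the cyan cross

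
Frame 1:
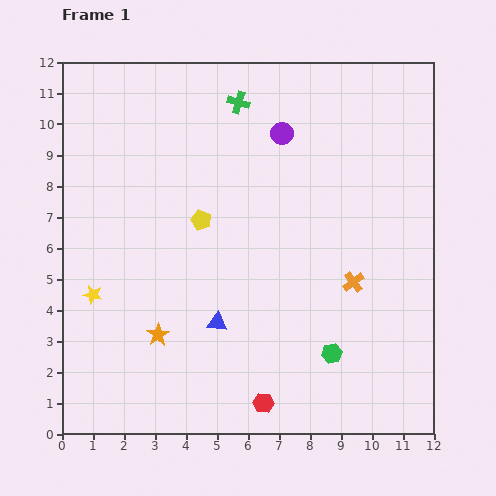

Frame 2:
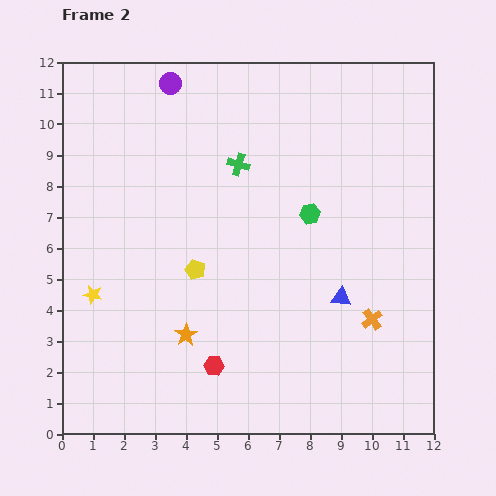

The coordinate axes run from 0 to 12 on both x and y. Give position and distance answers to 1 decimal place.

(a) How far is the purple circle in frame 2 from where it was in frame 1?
3.9

The purple circle moved from (7.1, 9.7) to (3.5, 11.3), a distance of √(3.6² + 1.6²) ≈ 3.9.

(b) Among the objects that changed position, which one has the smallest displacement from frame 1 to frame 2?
the orange star

(moved 0.9)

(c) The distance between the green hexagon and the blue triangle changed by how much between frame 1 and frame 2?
-0.9

Distance in frame 1: 3.8. Distance in frame 2: 2.9.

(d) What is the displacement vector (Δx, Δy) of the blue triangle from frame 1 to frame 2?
(4.0, 0.8)

The blue triangle was at (5.0, 3.6) in frame 1 and (9.0, 4.4) in frame 2.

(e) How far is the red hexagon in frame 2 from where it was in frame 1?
2.0

The red hexagon moved from (6.5, 1.0) to (4.9, 2.2), a distance of √(1.6² + 1.2²) ≈ 2.0.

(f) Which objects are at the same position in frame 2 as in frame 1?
the yellow star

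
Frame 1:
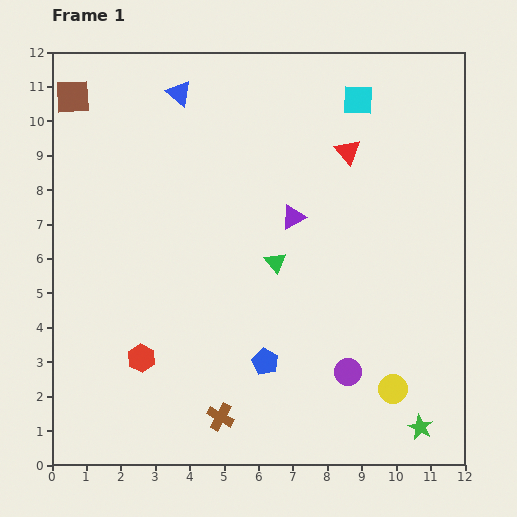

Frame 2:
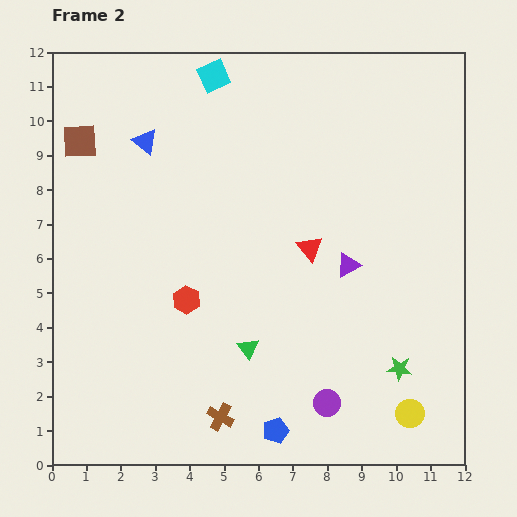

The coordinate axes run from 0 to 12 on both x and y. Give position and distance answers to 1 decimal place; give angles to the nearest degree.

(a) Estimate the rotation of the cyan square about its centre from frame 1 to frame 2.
27° counter-clockwise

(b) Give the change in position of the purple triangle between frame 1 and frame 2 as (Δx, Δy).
(1.6, -1.4)

The purple triangle was at (7.0, 7.2) in frame 1 and (8.6, 5.8) in frame 2.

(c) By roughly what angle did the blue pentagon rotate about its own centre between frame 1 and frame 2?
26° clockwise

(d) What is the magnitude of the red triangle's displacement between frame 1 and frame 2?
3.0

The red triangle moved from (8.6, 9.1) to (7.5, 6.3), a distance of √(1.1² + 2.8²) ≈ 3.0.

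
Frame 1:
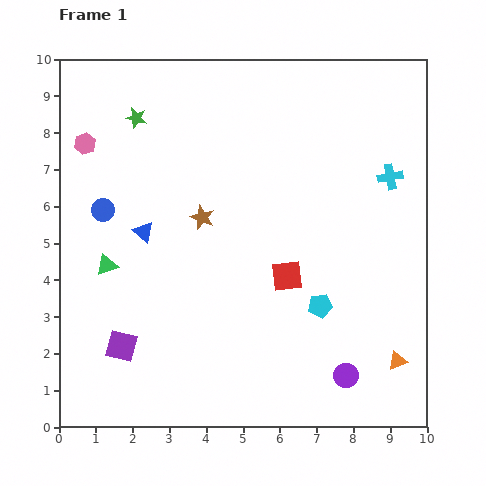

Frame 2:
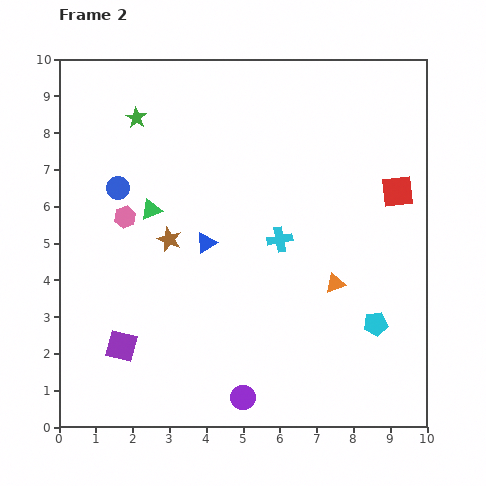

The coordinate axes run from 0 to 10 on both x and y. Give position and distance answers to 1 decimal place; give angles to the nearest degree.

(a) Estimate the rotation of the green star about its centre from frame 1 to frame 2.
18° clockwise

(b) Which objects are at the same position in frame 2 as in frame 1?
the purple square, the green star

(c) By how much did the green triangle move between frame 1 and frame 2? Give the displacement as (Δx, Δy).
(1.2, 1.5)

The green triangle was at (1.3, 4.4) in frame 1 and (2.5, 5.9) in frame 2.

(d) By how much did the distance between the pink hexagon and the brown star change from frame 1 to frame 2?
-2.5

Distance in frame 1: 3.8. Distance in frame 2: 1.3.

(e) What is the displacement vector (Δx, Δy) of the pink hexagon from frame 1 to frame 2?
(1.1, -2.0)

The pink hexagon was at (0.7, 7.7) in frame 1 and (1.8, 5.7) in frame 2.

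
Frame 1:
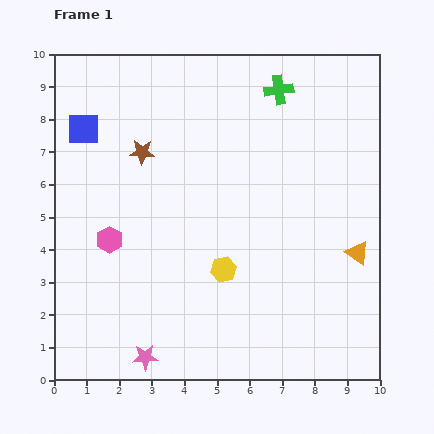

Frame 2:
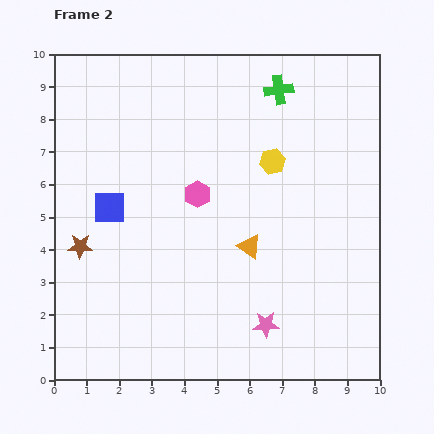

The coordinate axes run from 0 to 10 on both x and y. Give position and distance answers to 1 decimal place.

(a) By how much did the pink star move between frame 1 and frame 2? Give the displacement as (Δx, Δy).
(3.7, 1.0)

The pink star was at (2.8, 0.7) in frame 1 and (6.5, 1.7) in frame 2.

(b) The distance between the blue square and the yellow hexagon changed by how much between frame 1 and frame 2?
-0.9

Distance in frame 1: 6.1. Distance in frame 2: 5.2.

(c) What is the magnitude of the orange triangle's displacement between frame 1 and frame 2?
3.3

The orange triangle moved from (9.3, 3.9) to (6.0, 4.1), a distance of √(3.3² + 0.2²) ≈ 3.3.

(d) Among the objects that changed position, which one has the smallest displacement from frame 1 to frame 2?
the blue square

(moved 2.5)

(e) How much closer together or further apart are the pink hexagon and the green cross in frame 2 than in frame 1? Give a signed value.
-2.8

Distance in frame 1: 6.9. Distance in frame 2: 4.1.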